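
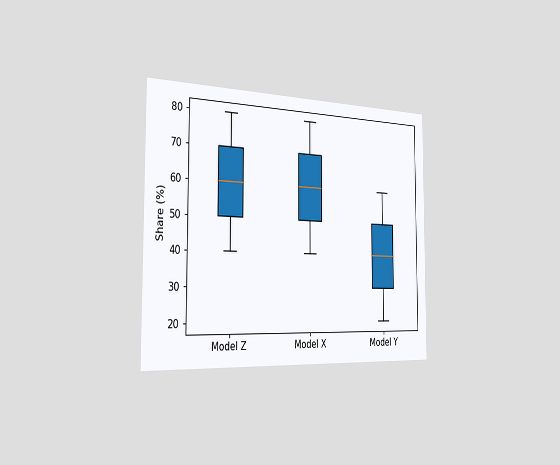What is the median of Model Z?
60%

The chart is viewed slightly from the left. The median line in the Model Z box sits at 60%.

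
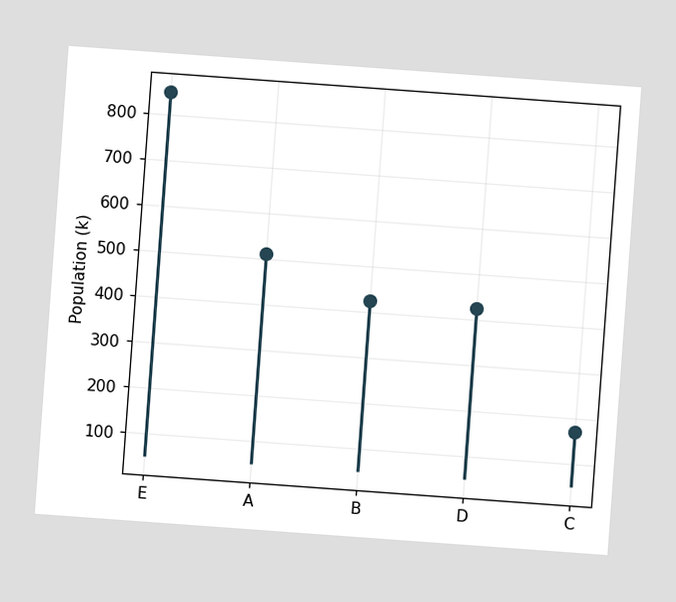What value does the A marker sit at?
510k

The chart is tilted about 4° clockwise. The A marker sits at 510k.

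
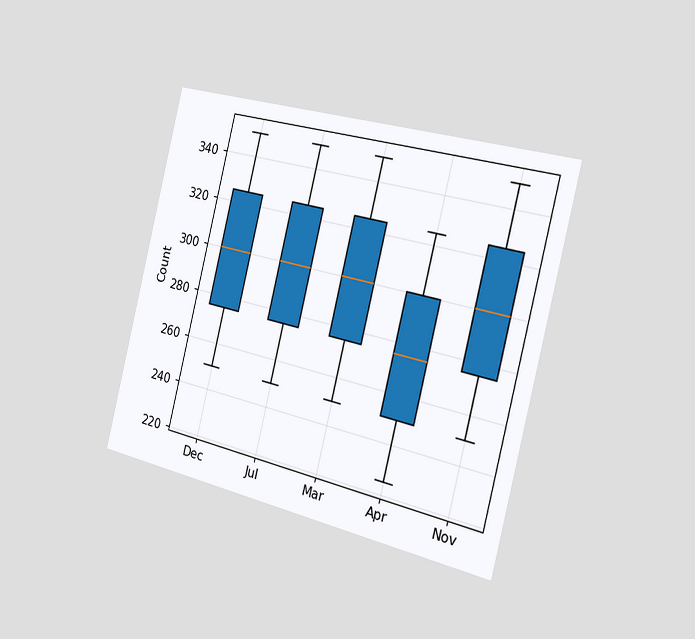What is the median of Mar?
300

The chart is tilted about 14° clockwise and viewed slightly from the right. The median line in the Mar box sits at 300.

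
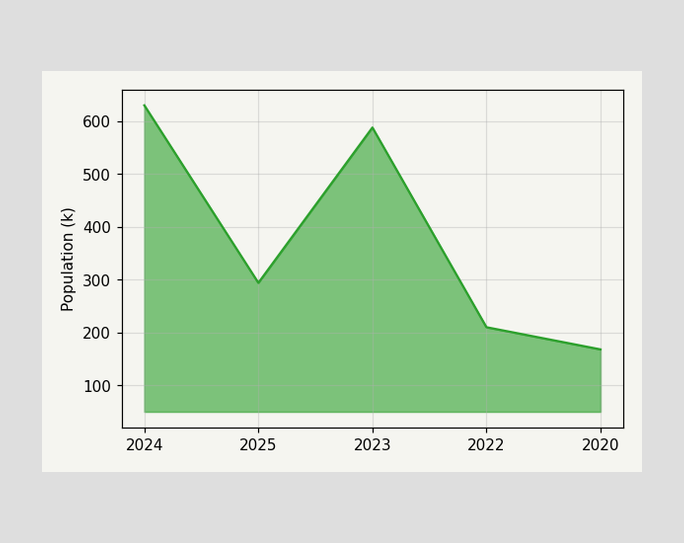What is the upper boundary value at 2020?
At 2020 the upper boundary is at 168k.

168k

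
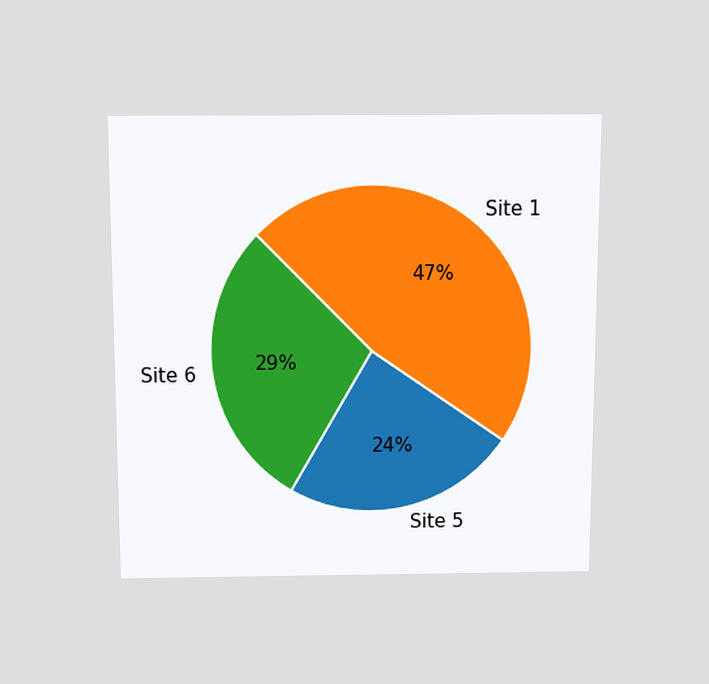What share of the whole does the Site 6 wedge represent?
29%

The chart is viewed slightly from above. The Site 6 slice takes up 29% of the pie.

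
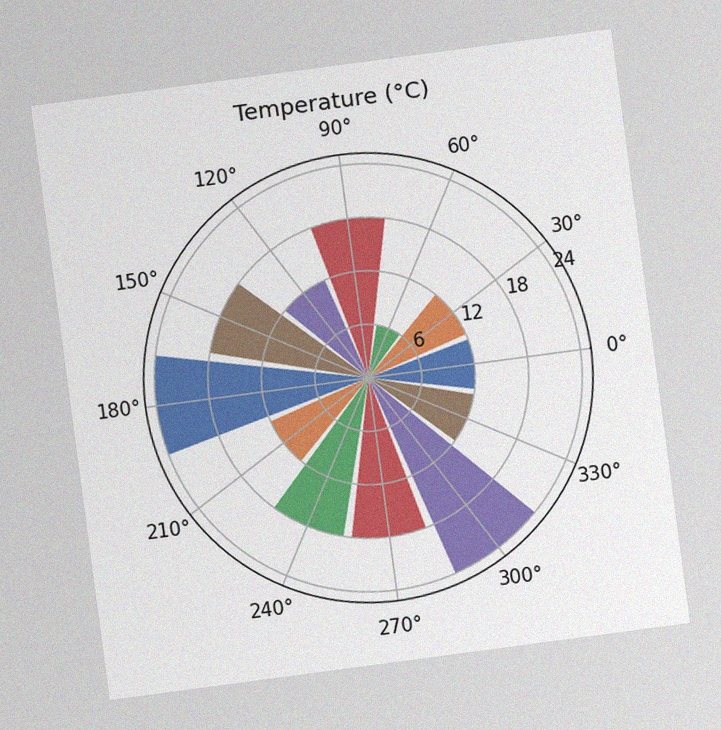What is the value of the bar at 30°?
12°C

The chart is tilted about 8° counter-clockwise, with some photo noise. The bar at 30° reaches 12°C on the radial axis.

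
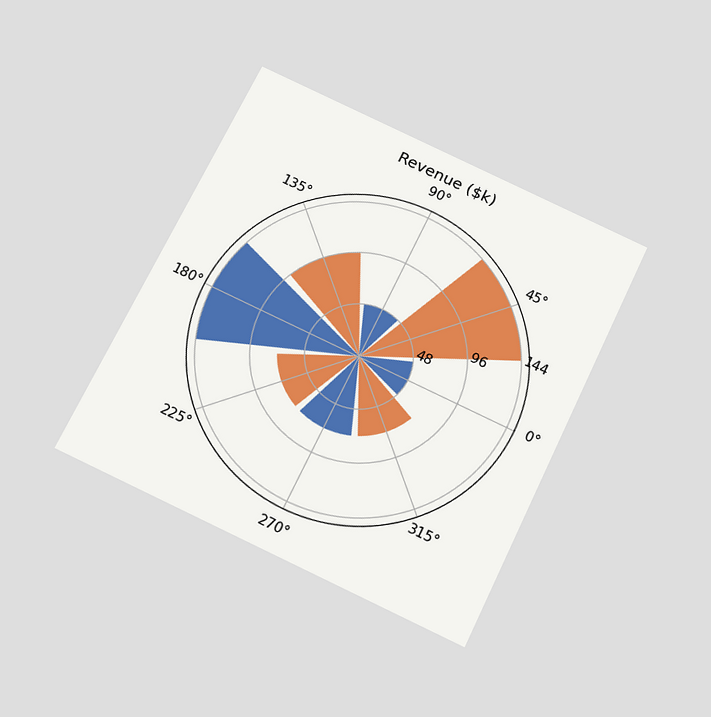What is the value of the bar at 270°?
The chart is tilted about 26° clockwise and viewed slightly from below. The bar at 270° reaches $72k on the radial axis.

$72k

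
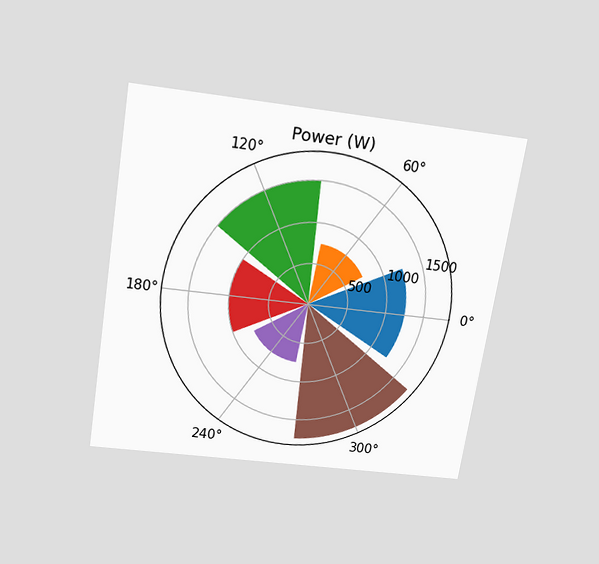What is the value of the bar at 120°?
The chart is tilted about 9° clockwise and viewed slightly from above. The bar at 120° reaches 1500W on the radial axis.

1500W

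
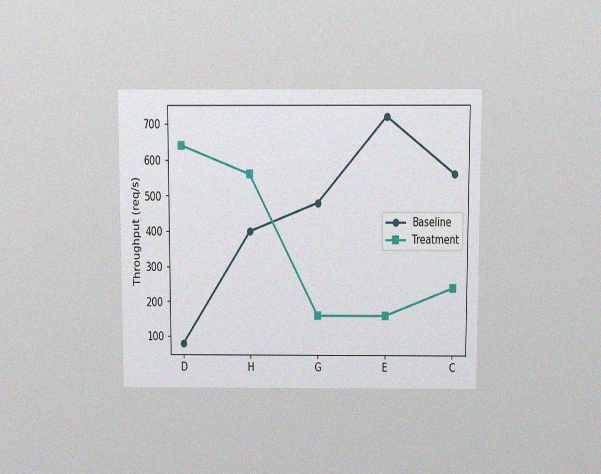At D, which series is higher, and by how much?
Treatment, by 560req/s

The chart is viewed slightly from above, with some photo noise. At D, Treatment sits above the other line by 560req/s.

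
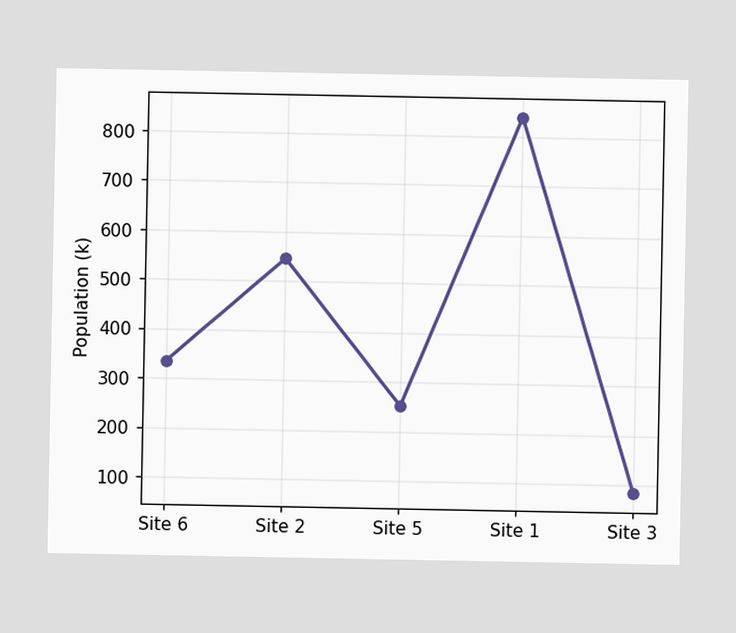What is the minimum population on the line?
84k

The lowest point is at Site 3, and reading across to the y-axis gives 84k.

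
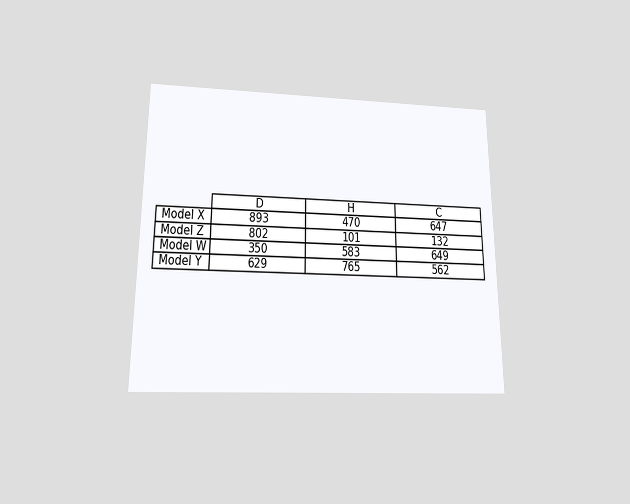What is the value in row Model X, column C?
647

The chart is viewed slightly from below. The (Model X, C) cell reads 647.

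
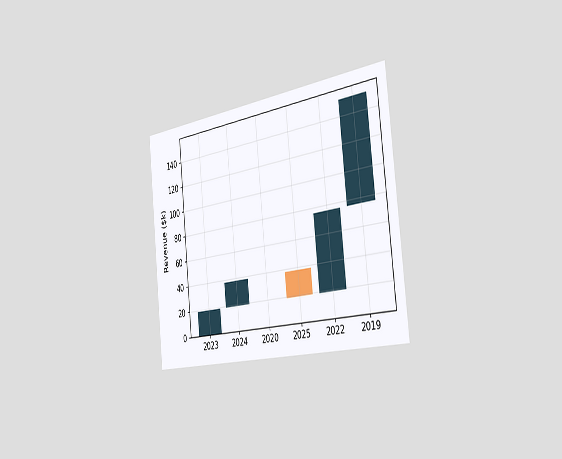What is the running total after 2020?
The chart is tilted about 6° counter-clockwise and viewed slightly from the right. After 2020 the running total reaches $38k.

$38k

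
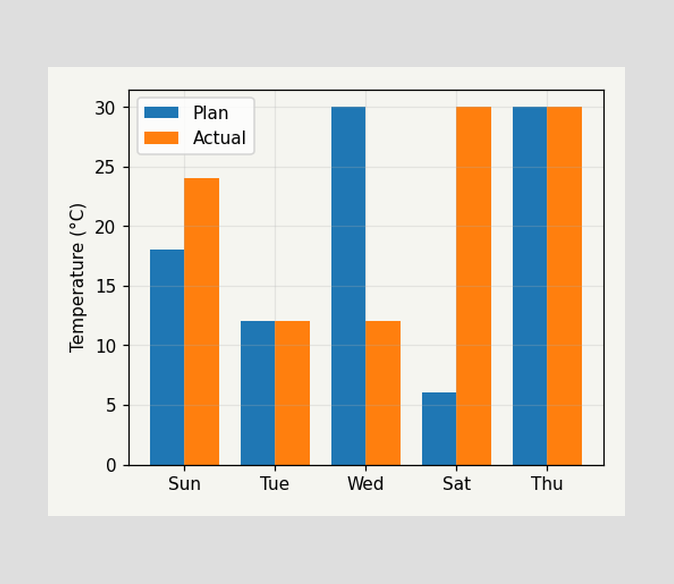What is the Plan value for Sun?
The Plan bar at Sun reaches 18°C on the y-axis.

18°C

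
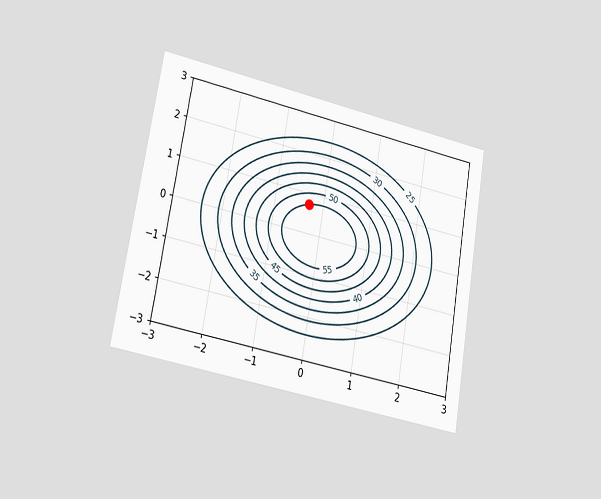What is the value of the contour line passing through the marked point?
55

The chart is tilted about 10° clockwise and viewed slightly from the left. The marked point sits on the contour labelled 55.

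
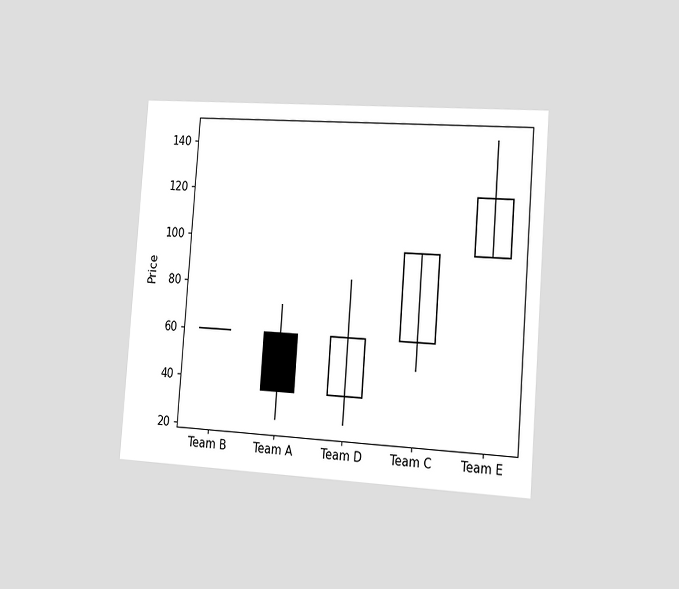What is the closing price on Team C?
The chart is tilted about 4° clockwise and viewed slightly from the right. The Team C candle closes at 96.

96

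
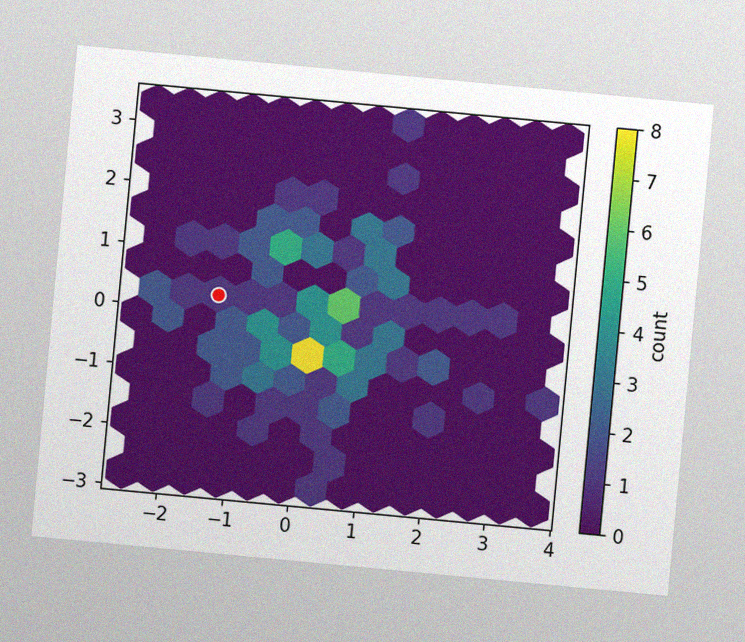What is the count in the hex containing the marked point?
The chart is tilted about 5° clockwise, with some photo noise. The marked hex reads 1 on the colorbar.

1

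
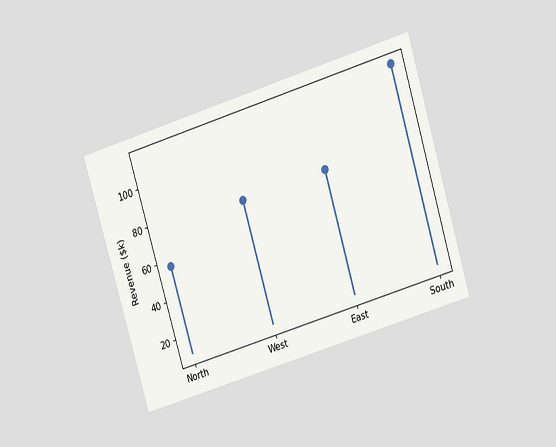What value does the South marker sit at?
$114k

The chart is tilted about 17° counter-clockwise and viewed at a slight angle. The South marker sits at $114k.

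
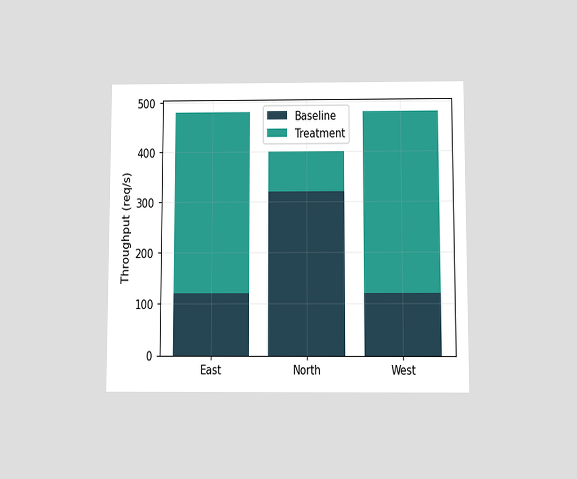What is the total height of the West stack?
480req/s

The chart is viewed slightly from below. The West stack's top reaches 480req/s on the y-axis.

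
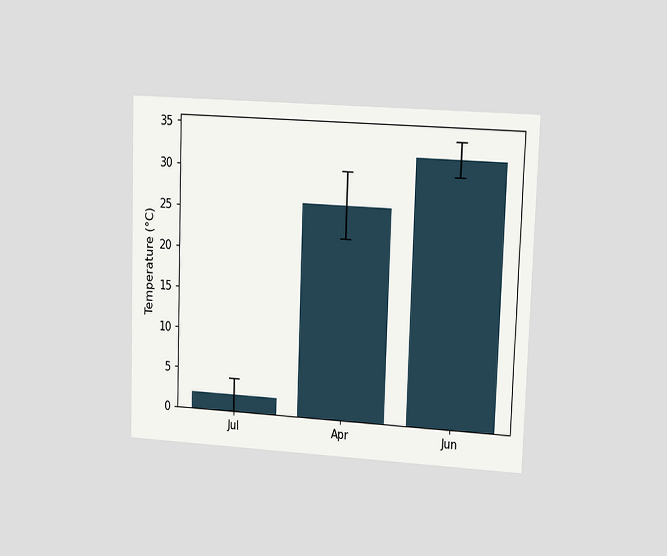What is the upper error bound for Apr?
The chart is tilted about 2° clockwise and viewed at a slight angle. The Apr bar's upper whisker reaches 30°C.

30°C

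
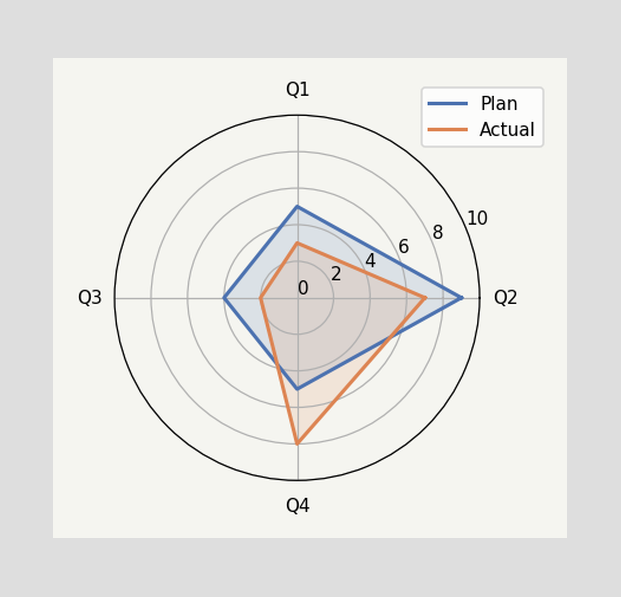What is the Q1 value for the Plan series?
5

On the Q1 axis, Plan reaches 5.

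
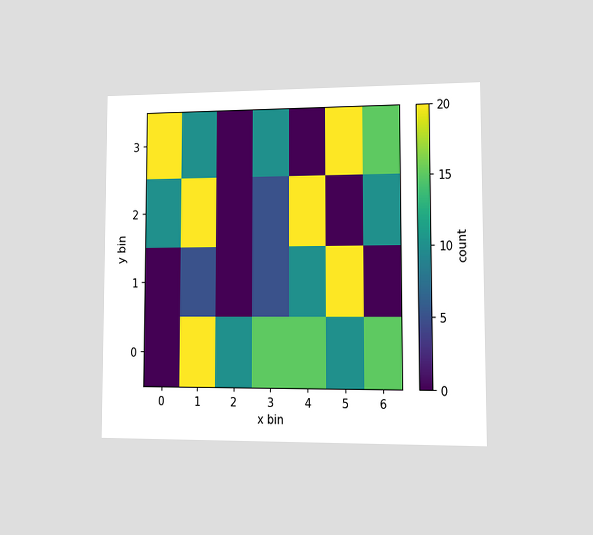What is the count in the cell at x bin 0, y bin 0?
The chart is viewed at a slight angle. Matching the cell (0, 0) against the colorbar gives 0.

0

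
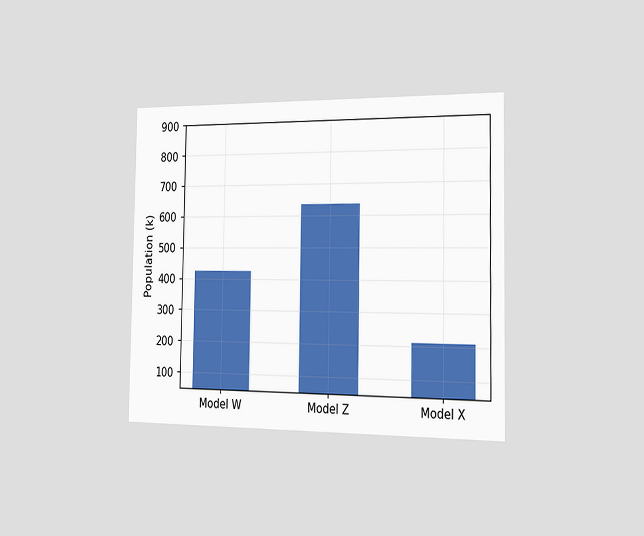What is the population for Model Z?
The chart is viewed slightly from the right. Reading along the chart's y-axis, the Model Z bar reaches 636k.

636k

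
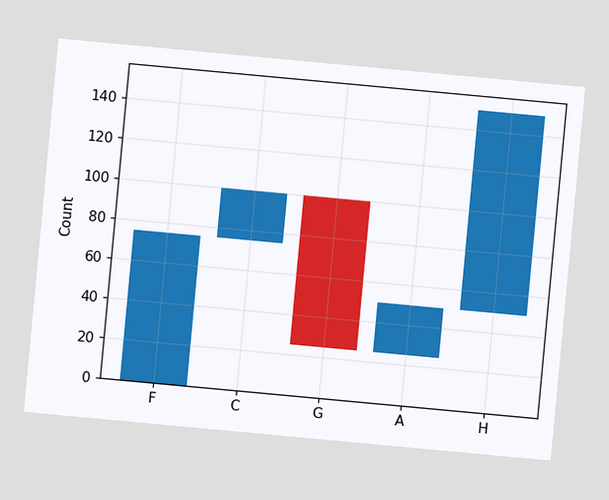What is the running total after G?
The chart is tilted about 5° clockwise. After G the running total reaches 25.

25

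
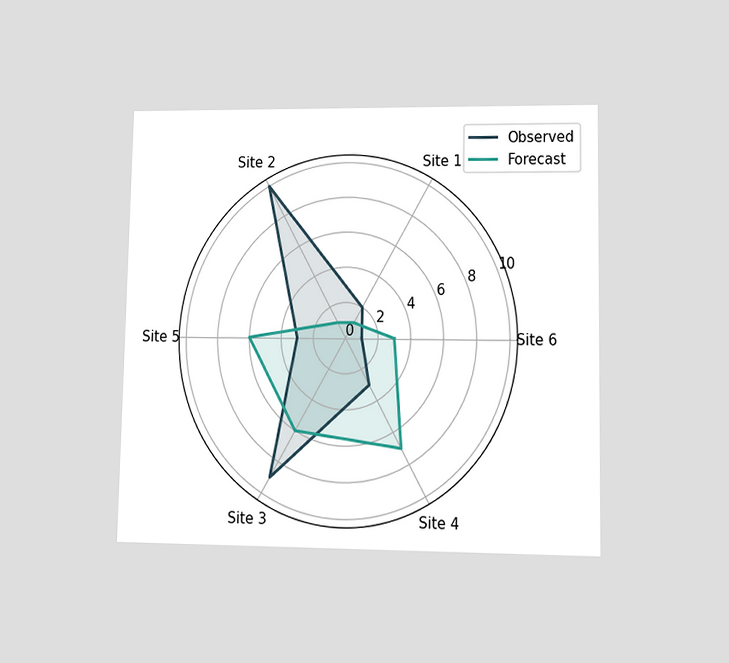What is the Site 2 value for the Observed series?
10

The chart is viewed at a slight angle. On the Site 2 axis, Observed reaches 10.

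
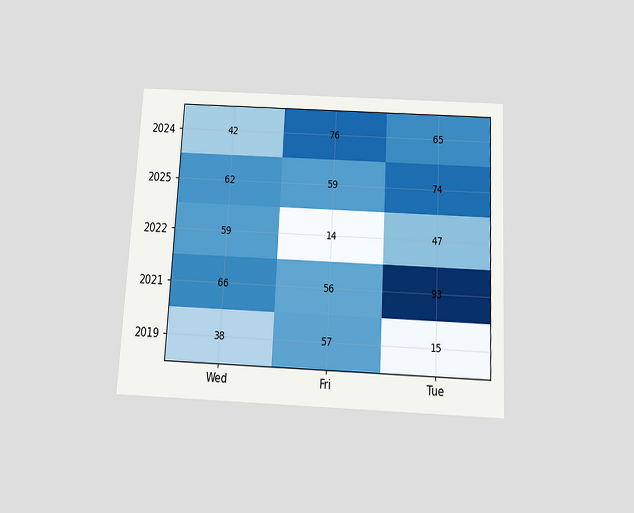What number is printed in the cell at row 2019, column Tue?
15

The chart is tilted about 3° clockwise and viewed slightly from below. The (2019, Tue) cell reads 15.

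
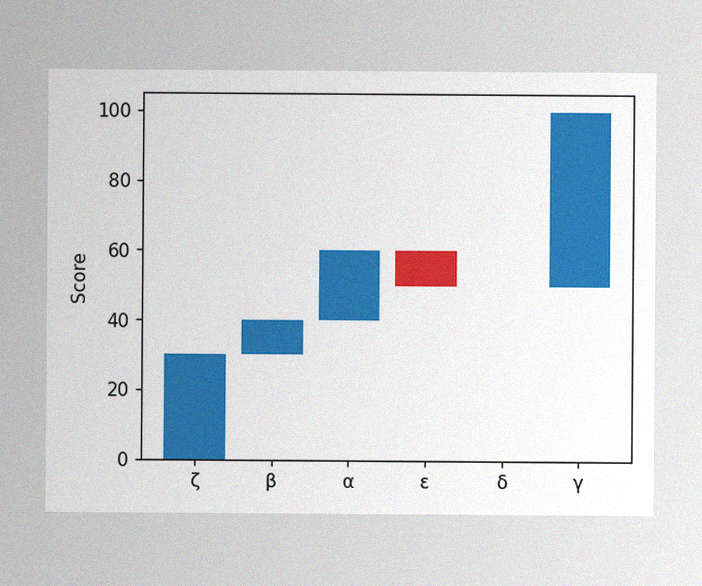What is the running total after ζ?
The image has some photo noise and uneven lighting. After ζ the running total reaches 30.

30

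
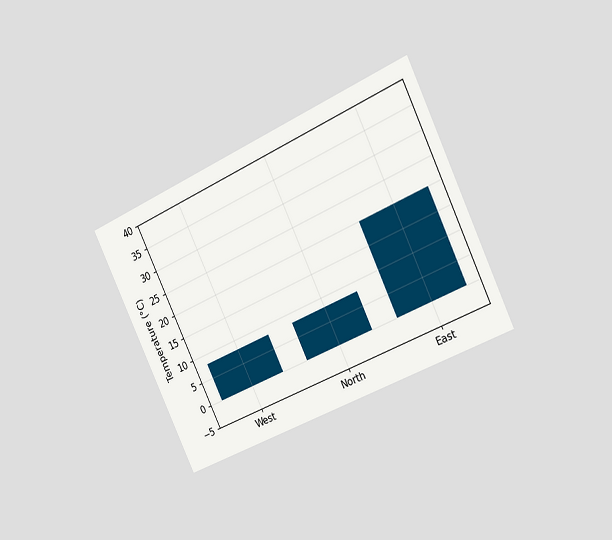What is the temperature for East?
The chart is tilted about 25° counter-clockwise and viewed slightly from the right. Reading along the chart's y-axis, the East bar reaches 20°C.

20°C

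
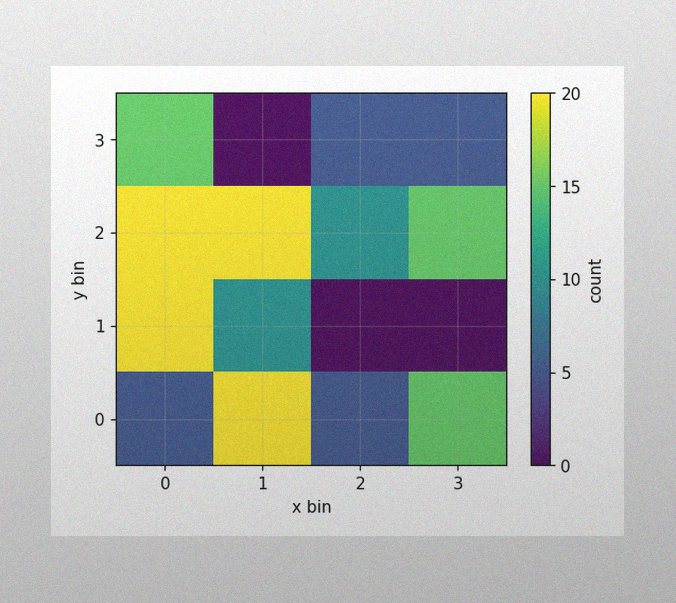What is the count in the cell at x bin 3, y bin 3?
5

The image has some photo noise and uneven lighting. Matching the cell (3, 3) against the colorbar gives 5.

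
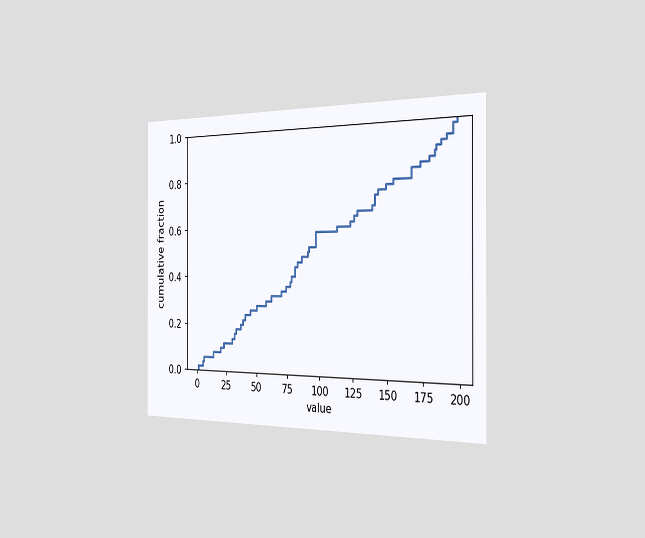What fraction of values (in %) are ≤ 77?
38%

The chart is viewed slightly from the right. At x=77 the ECDF step is at 38%.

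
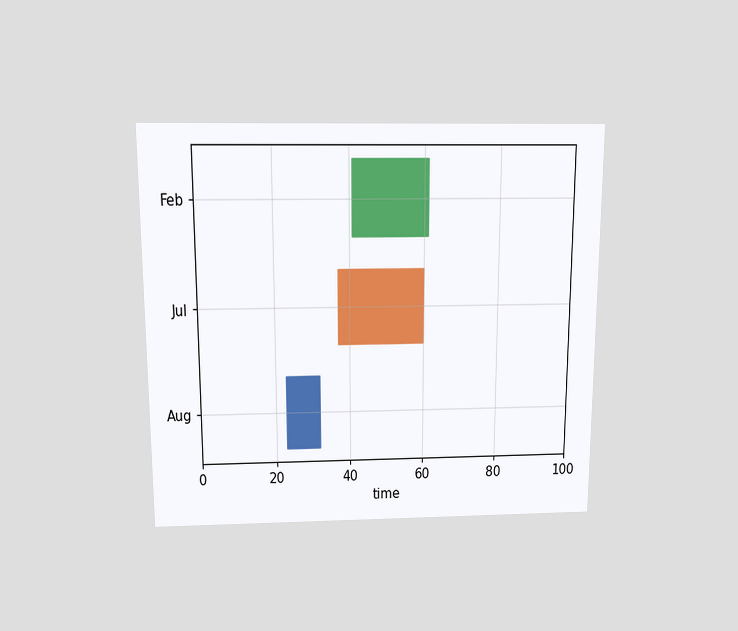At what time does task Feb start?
41

The chart is viewed slightly from above. The Feb bar begins at t=41.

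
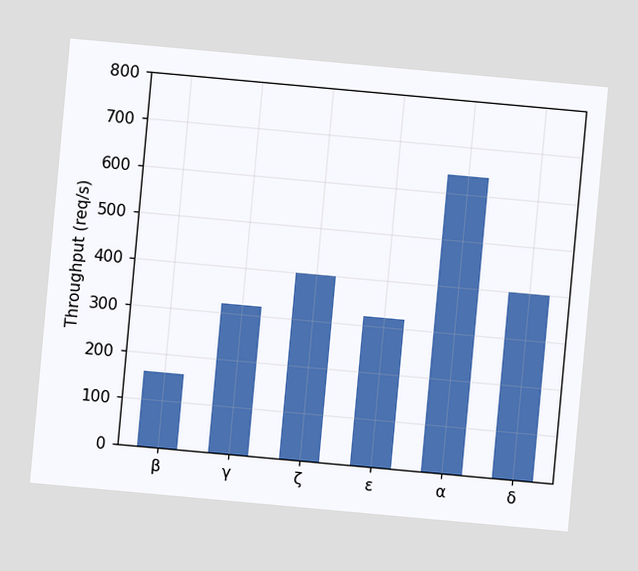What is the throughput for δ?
400req/s

The chart is tilted about 5° clockwise. Reading along the chart's y-axis, the δ bar reaches 400req/s.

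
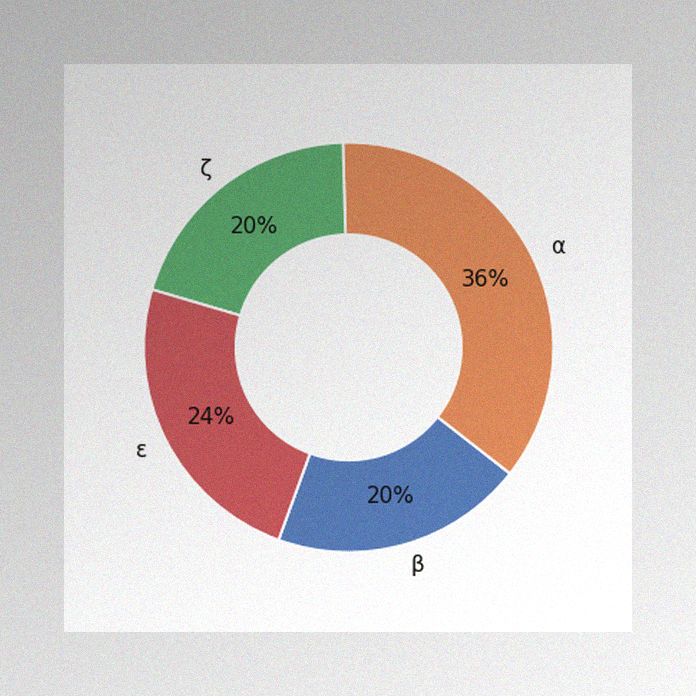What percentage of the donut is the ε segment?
The image has some photo noise and uneven lighting. The ε segment takes up 24% of the ring.

24%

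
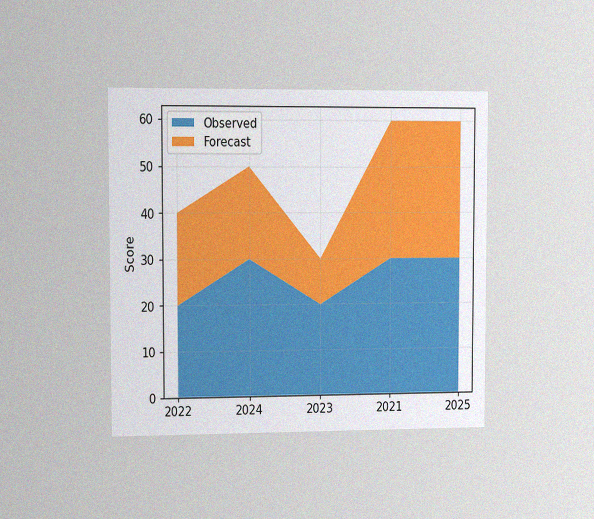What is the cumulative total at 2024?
The chart is viewed slightly from the left, with some photo noise. The stacked total at 2024 reaches 50.

50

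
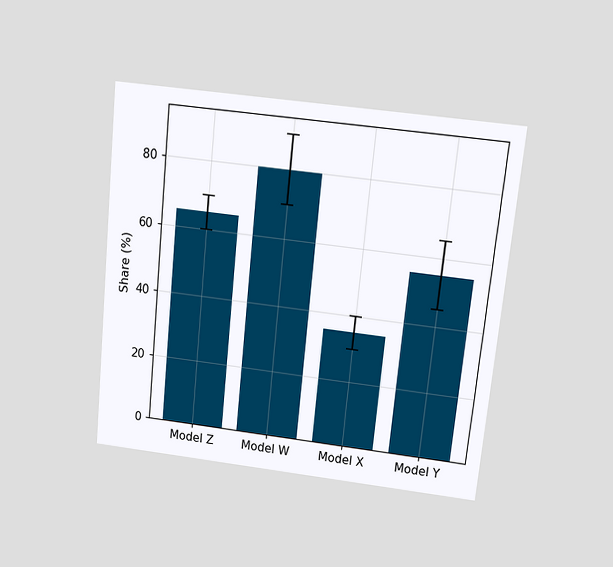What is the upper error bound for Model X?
The chart is tilted about 6° clockwise and viewed slightly from above. The Model X bar's upper whisker reaches 40%.

40%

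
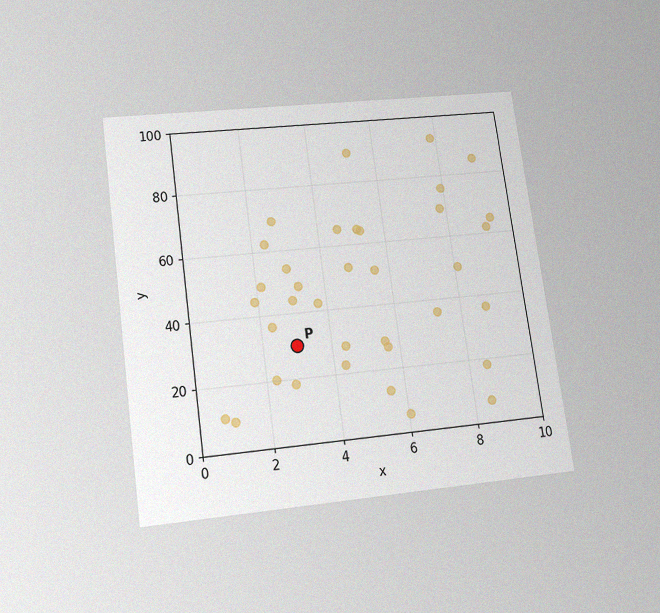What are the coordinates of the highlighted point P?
(3, 30)

The chart is tilted about 8° counter-clockwise and viewed slightly from below, with some photo noise. Following the gridlines from P to each axis, P sits at (3, 30).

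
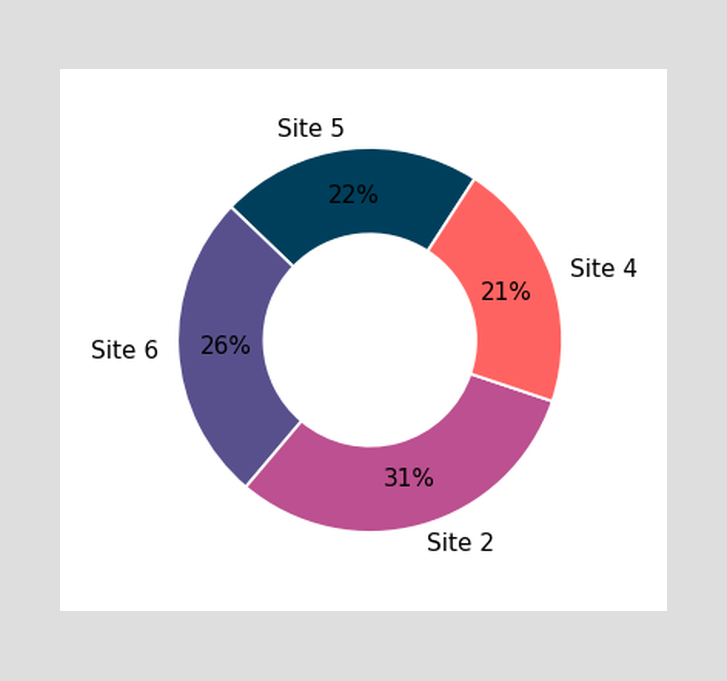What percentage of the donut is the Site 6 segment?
The Site 6 segment takes up 26% of the ring.

26%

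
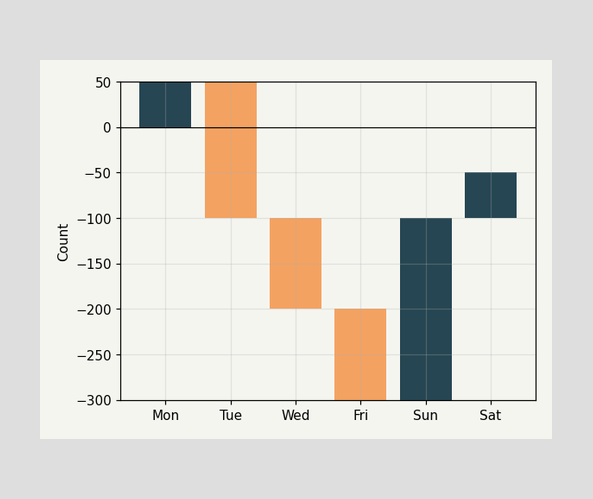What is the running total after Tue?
-100

After Tue the running total reaches -100.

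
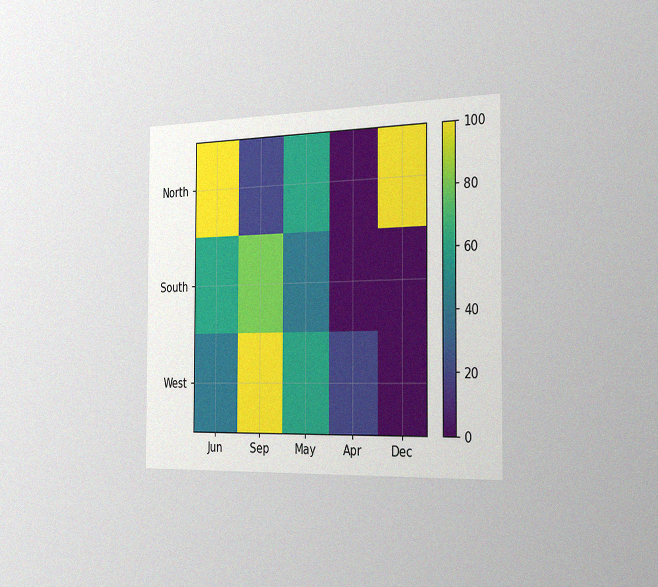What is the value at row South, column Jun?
The chart is viewed slightly from the right, with some photo noise. Matching cell (South, Jun) against the colorbar gives 60.

60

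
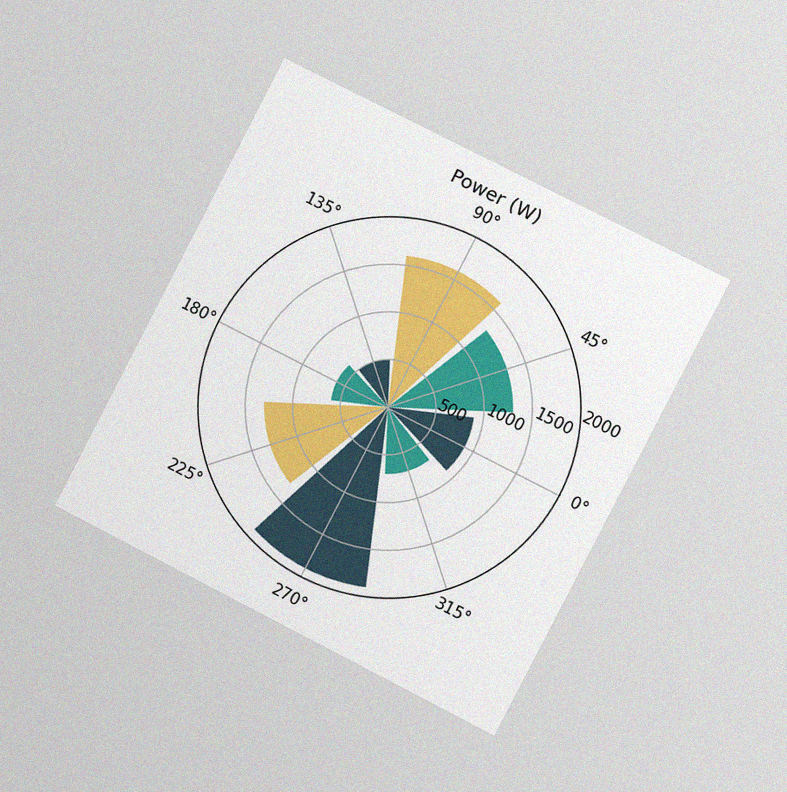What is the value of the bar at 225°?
1300W

The chart is tilted about 27° clockwise and viewed slightly from the right, with some photo noise. The bar at 225° reaches 1300W on the radial axis.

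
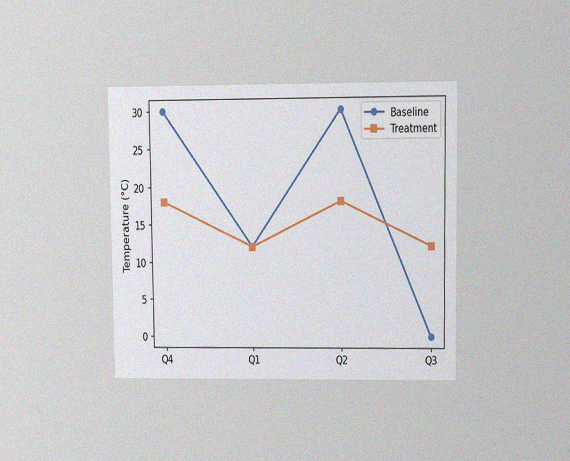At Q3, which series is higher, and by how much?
The chart is viewed at a slight angle, with some photo noise. At Q3, Treatment sits above the other line by 12°C.

Treatment, by 12°C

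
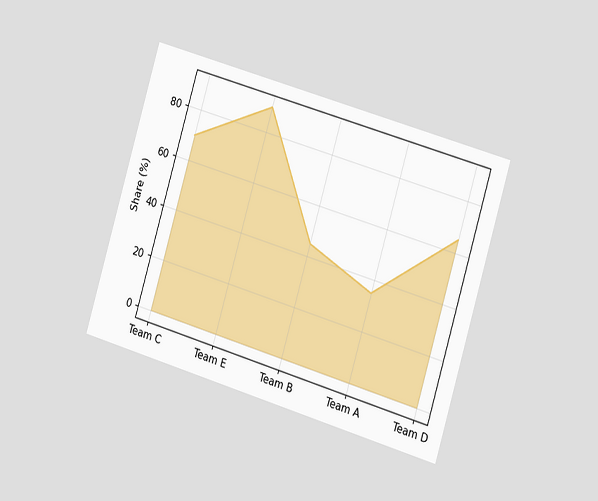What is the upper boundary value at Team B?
The chart is tilted about 17° clockwise and viewed slightly from the right. At Team B the upper boundary is at 45%.

45%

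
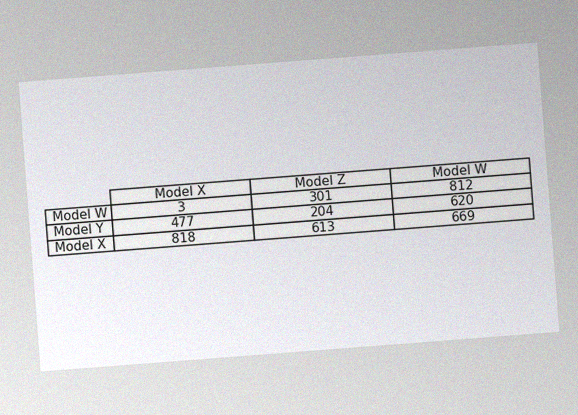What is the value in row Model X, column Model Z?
The chart is tilted about 4° counter-clockwise, with some photo noise. The (Model X, Model Z) cell reads 613.

613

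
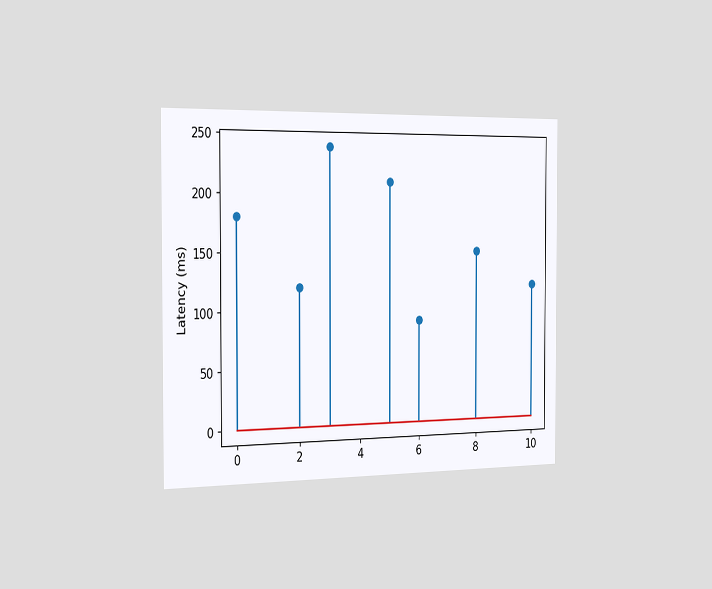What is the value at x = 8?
150ms

The chart is viewed slightly from the left. The stem at x=8 reaches 150ms.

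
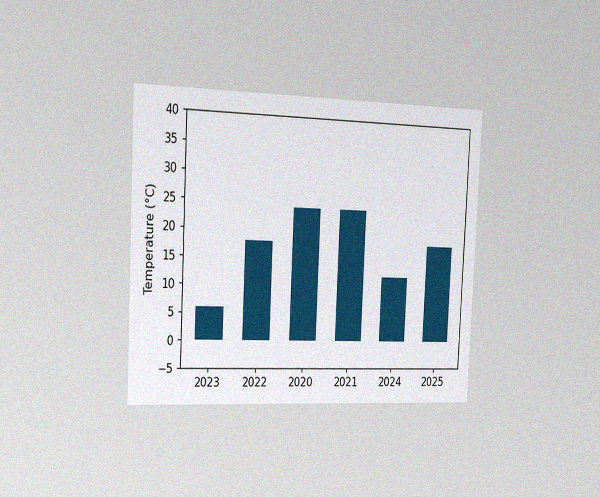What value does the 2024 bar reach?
The chart is tilted about 3° clockwise and viewed slightly from the left, with some photo noise. Reading along the chart's y-axis, the 2024 bar reaches 12°C.

12°C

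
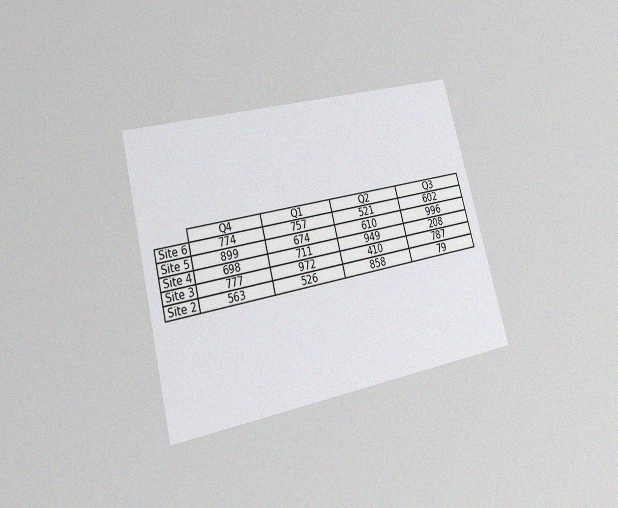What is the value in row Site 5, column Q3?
The chart is tilted about 14° counter-clockwise and viewed at a slight angle, with some photo noise. The (Site 5, Q3) cell reads 996.

996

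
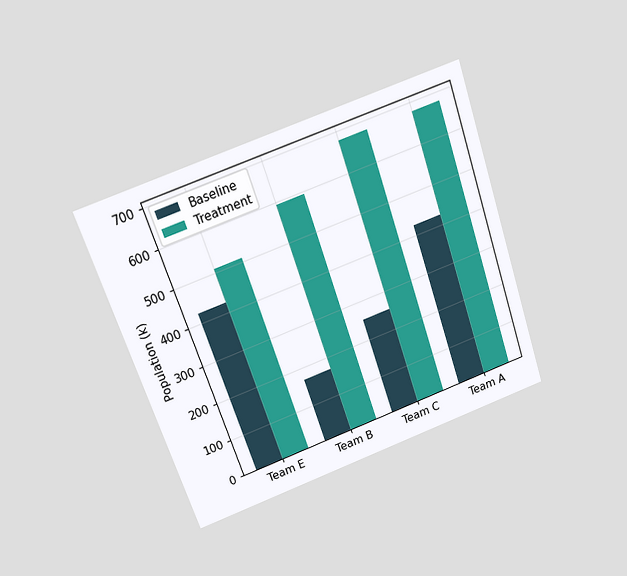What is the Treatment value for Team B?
595k

The chart is tilted about 19° counter-clockwise and viewed slightly from above. The Treatment bar at Team B reaches 595k on the y-axis.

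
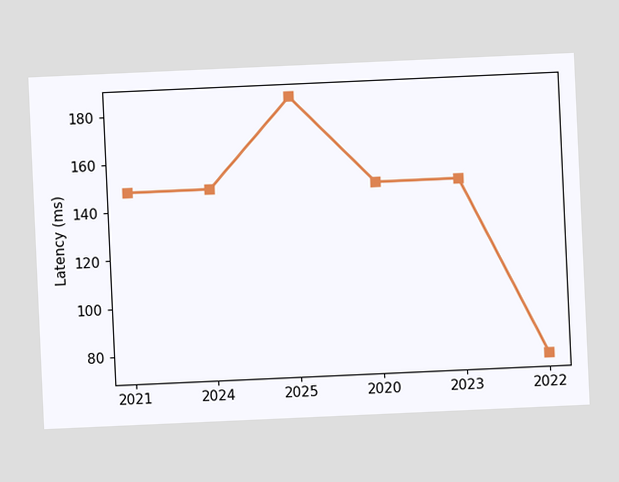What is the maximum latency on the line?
The chart is tilted about 3° counter-clockwise. The highest point is at 2025, and reading across to the y-axis gives 185ms.

185ms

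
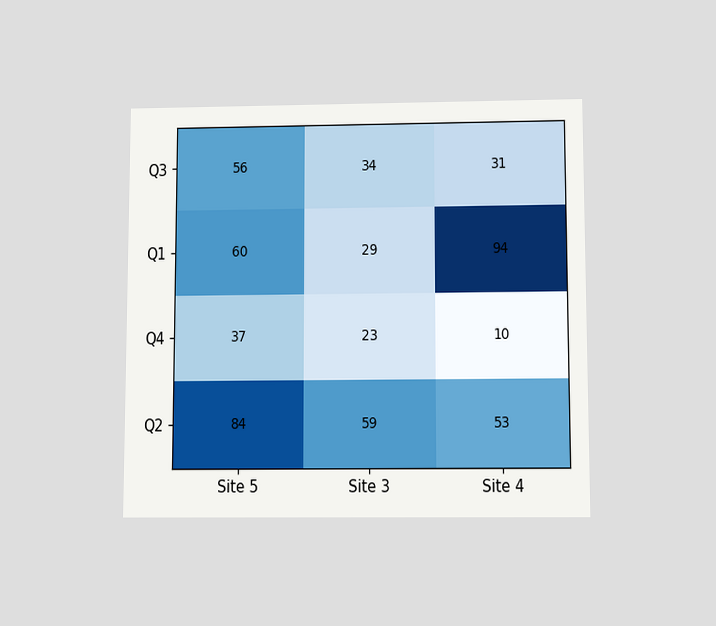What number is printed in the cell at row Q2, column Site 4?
The chart is viewed slightly from below. The (Q2, Site 4) cell reads 53.

53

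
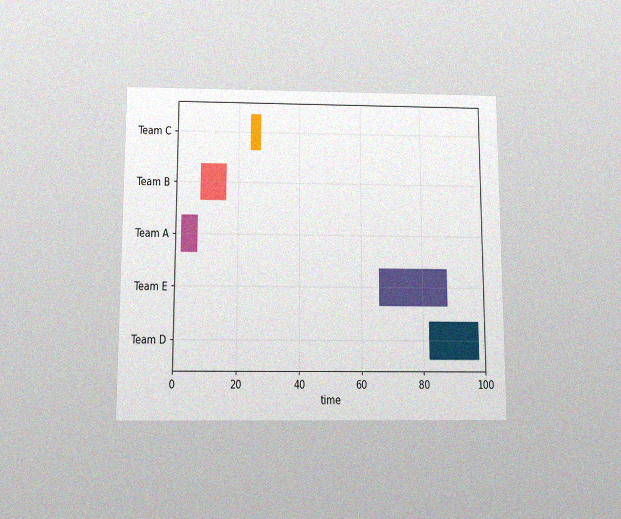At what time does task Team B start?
The chart is viewed slightly from below, with some photo noise. The Team B bar begins at t=8.

8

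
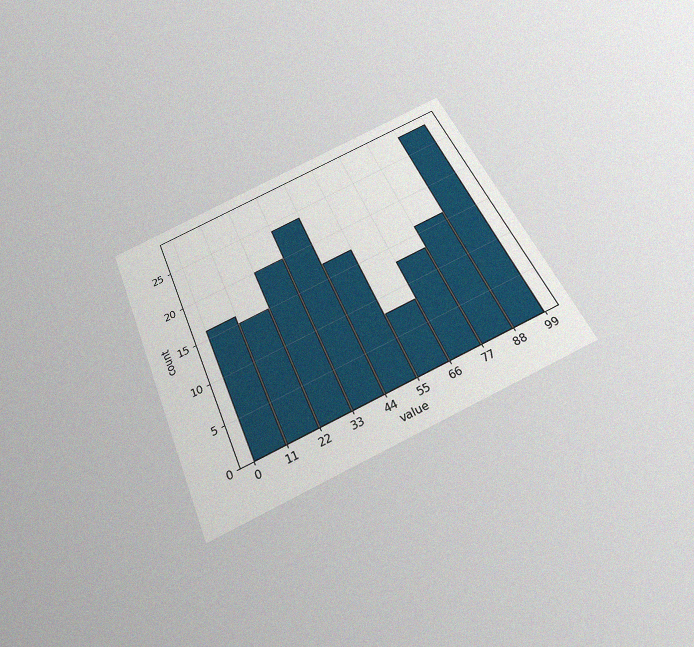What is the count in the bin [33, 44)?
The chart is tilted about 23° counter-clockwise and viewed slightly from below, with some photo noise. The [33, 44) bin has height 24.

24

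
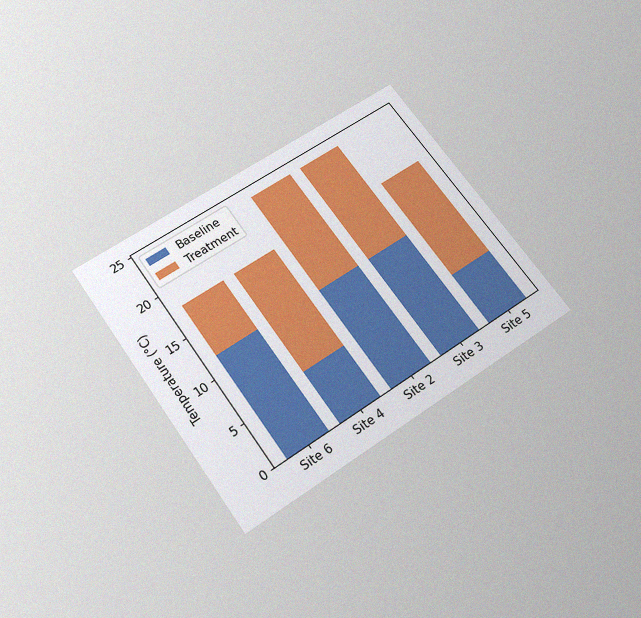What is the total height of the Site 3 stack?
The chart is tilted about 35° counter-clockwise and viewed slightly from below, with some photo noise. The Site 3 stack's top reaches 24°C on the y-axis.

24°C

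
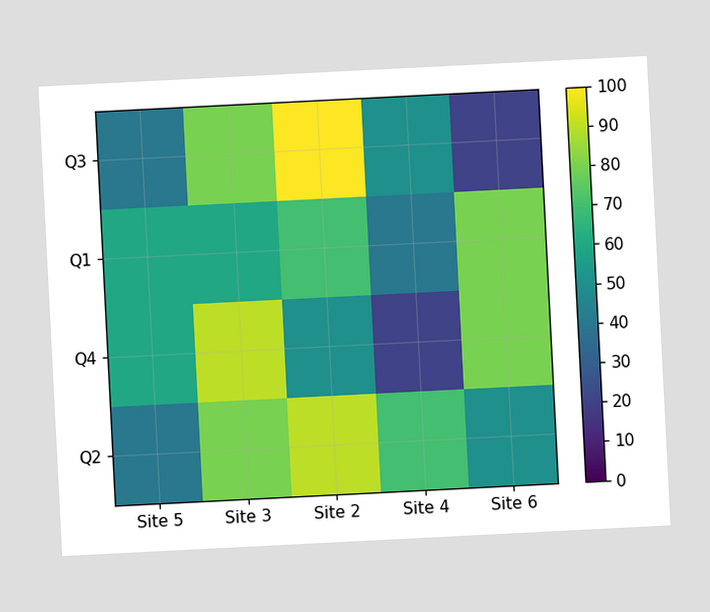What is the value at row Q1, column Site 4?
The chart is tilted about 3° counter-clockwise. Matching cell (Q1, Site 4) against the colorbar gives 40.

40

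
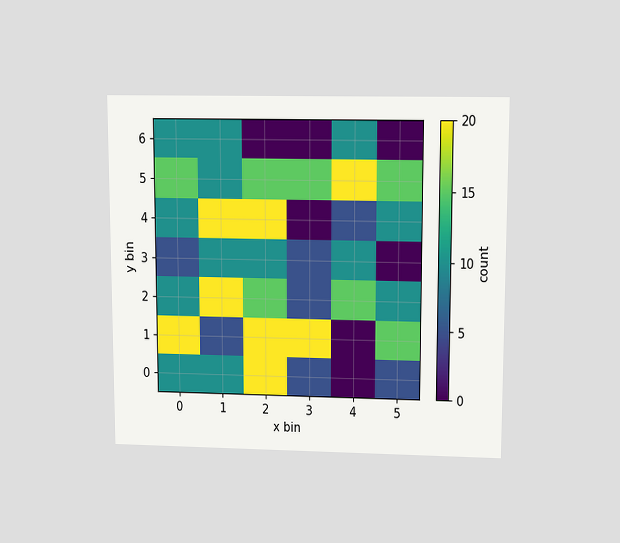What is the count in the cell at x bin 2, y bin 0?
20

The chart is viewed slightly from above. Matching the cell (2, 0) against the colorbar gives 20.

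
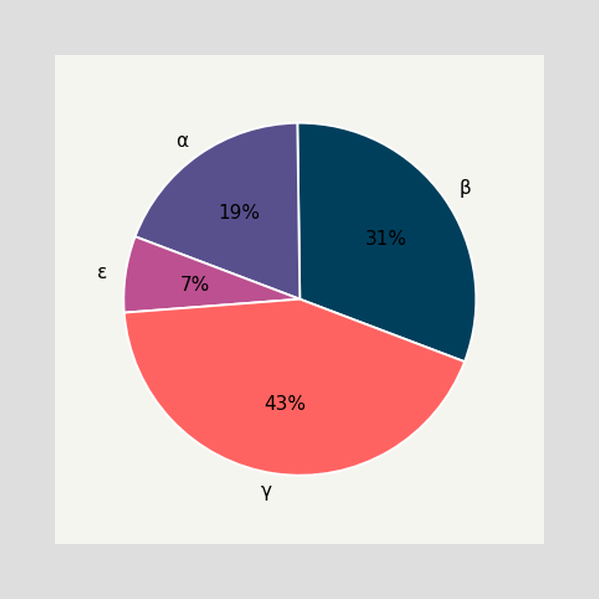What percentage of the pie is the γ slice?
43%

The γ slice takes up 43% of the pie.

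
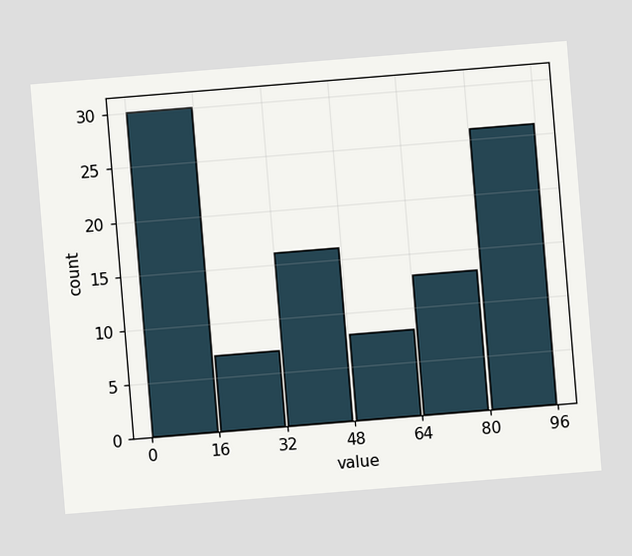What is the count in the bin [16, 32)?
The chart is tilted about 5° counter-clockwise. The [16, 32) bin has height 7.

7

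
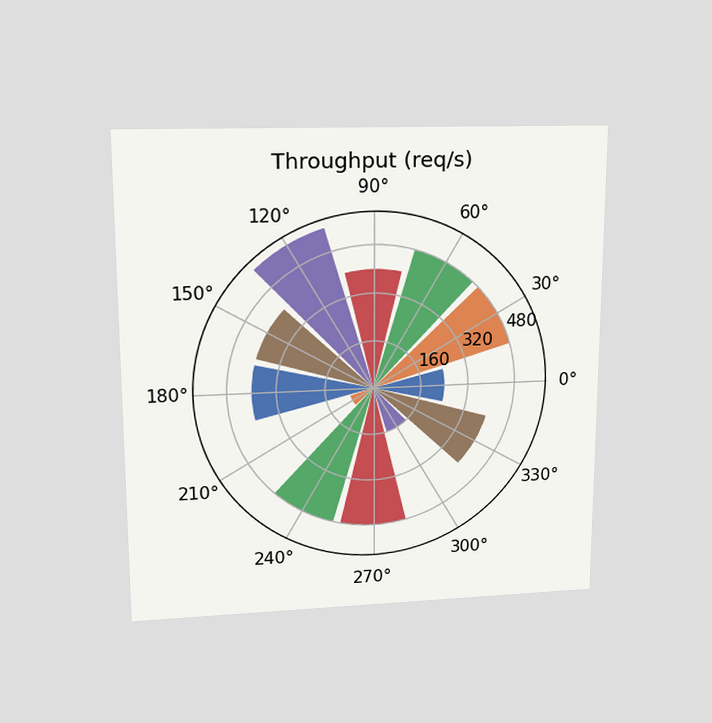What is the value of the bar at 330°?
The chart is viewed slightly from above. The bar at 330° reaches 400req/s on the radial axis.

400req/s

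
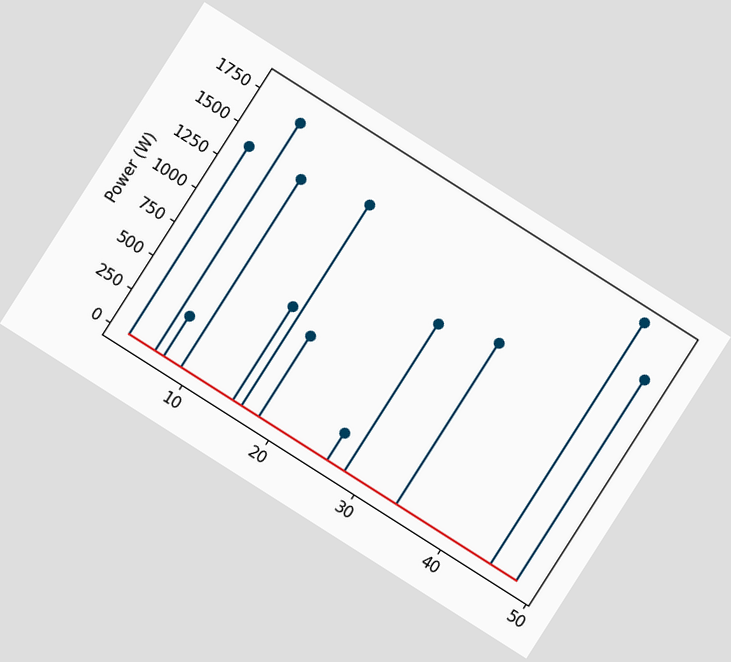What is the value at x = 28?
1100W

The chart is tilted about 32° clockwise. The stem at x=28 reaches 1100W.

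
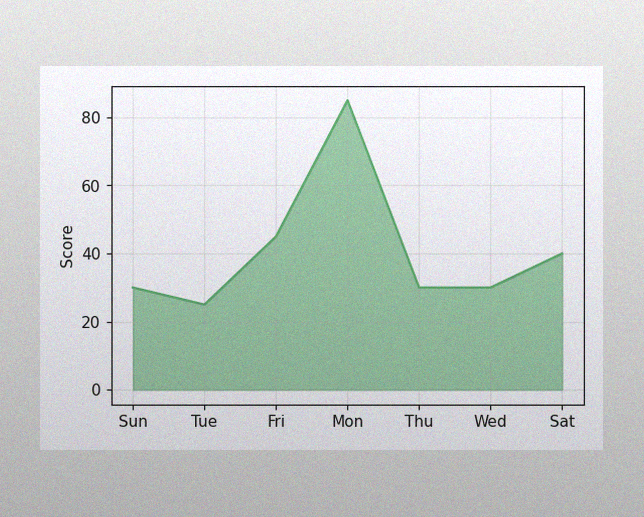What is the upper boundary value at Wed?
The image has some photo noise and uneven lighting. At Wed the upper boundary is at 30.

30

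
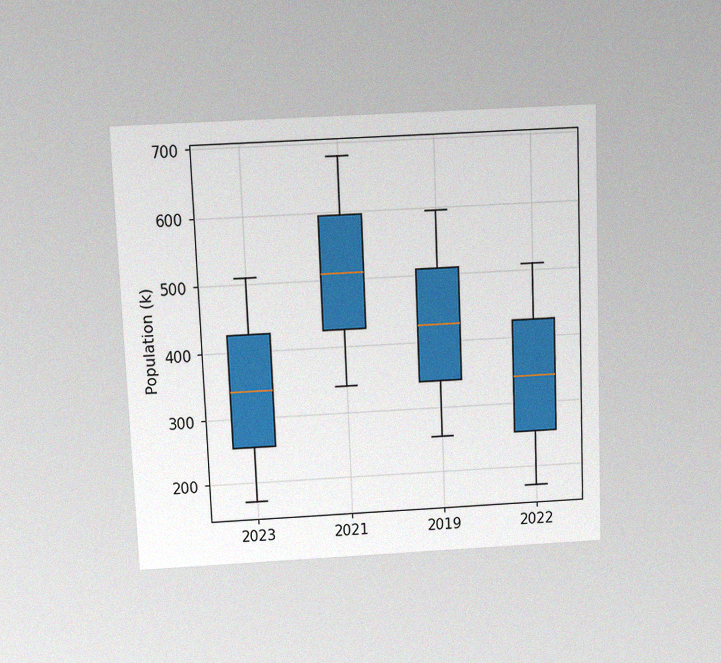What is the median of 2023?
The chart is tilted about 2° counter-clockwise and viewed slightly from above, with some photo noise. The median line in the 2023 box sits at 340k.

340k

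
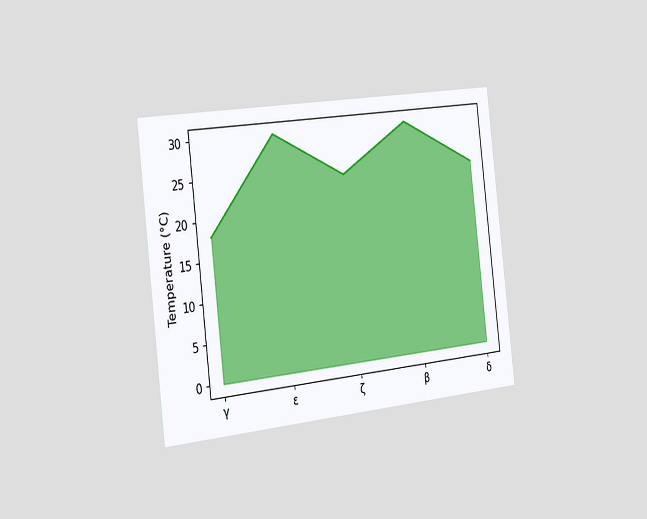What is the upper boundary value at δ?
The chart is tilted about 7° counter-clockwise and viewed slightly from the left. At δ the upper boundary is at 24°C.

24°C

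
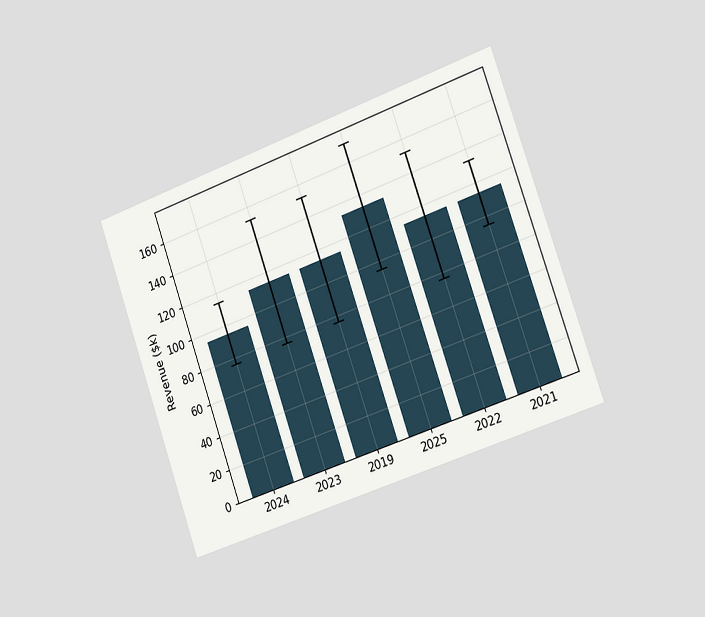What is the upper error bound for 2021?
The chart is tilted about 19° counter-clockwise and viewed slightly from the right. The 2021 bar's upper whisker reaches $133k.

$133k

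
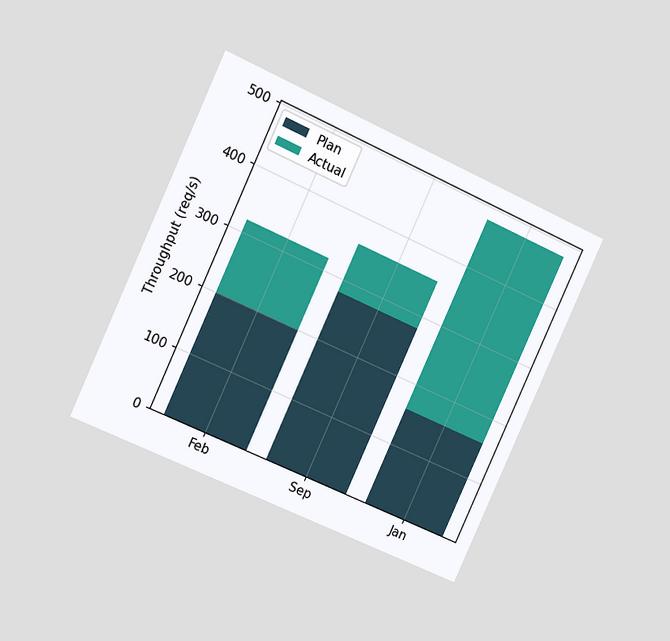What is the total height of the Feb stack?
320req/s

The chart is tilted about 24° clockwise and viewed slightly from the left. The Feb stack's top reaches 320req/s on the y-axis.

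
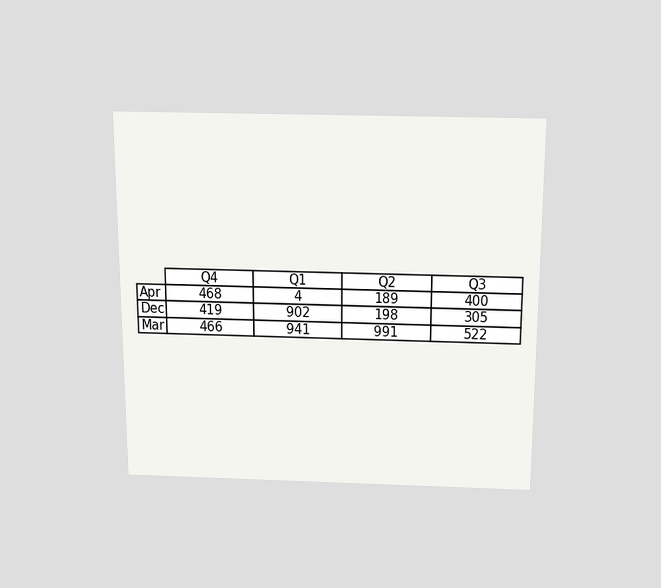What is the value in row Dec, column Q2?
The chart is viewed slightly from above. The (Dec, Q2) cell reads 198.

198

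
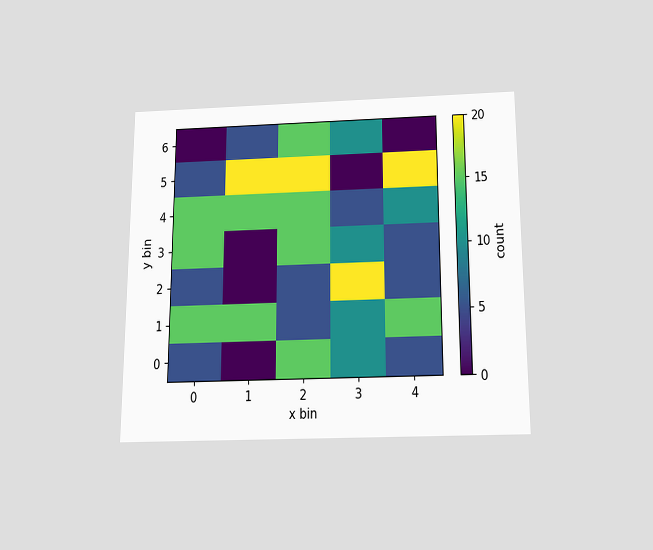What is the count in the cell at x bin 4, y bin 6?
The chart is viewed slightly from below. Matching the cell (4, 6) against the colorbar gives 0.

0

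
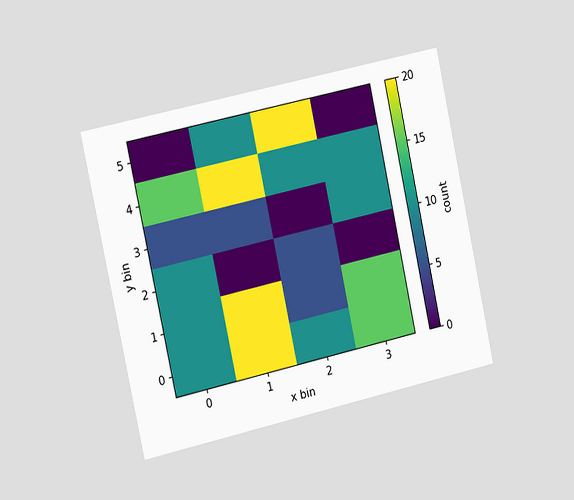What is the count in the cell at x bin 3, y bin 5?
0

The chart is tilted about 12° counter-clockwise and viewed slightly from the left. Matching the cell (3, 5) against the colorbar gives 0.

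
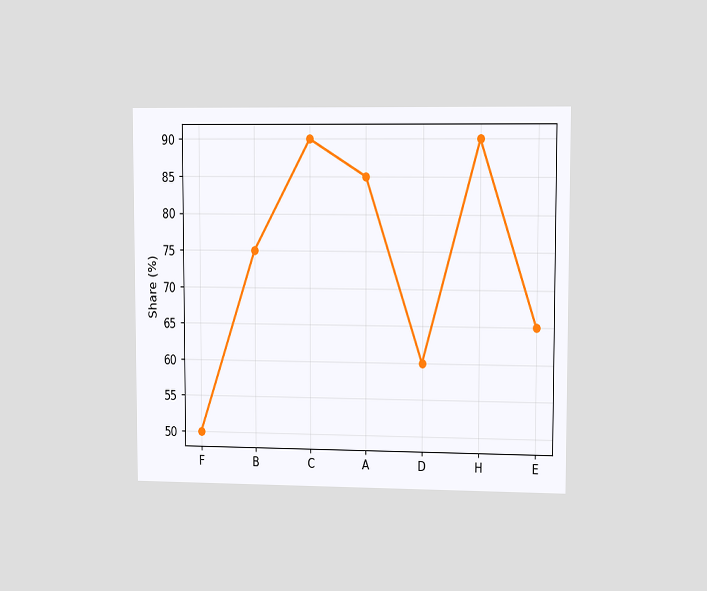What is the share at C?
90%

The chart is viewed slightly from the right. At C, the line is at 90%.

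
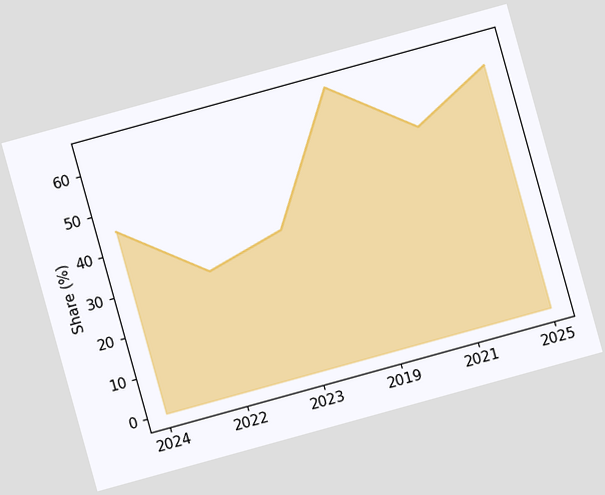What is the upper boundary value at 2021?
50%

The chart is tilted about 15° counter-clockwise. At 2021 the upper boundary is at 50%.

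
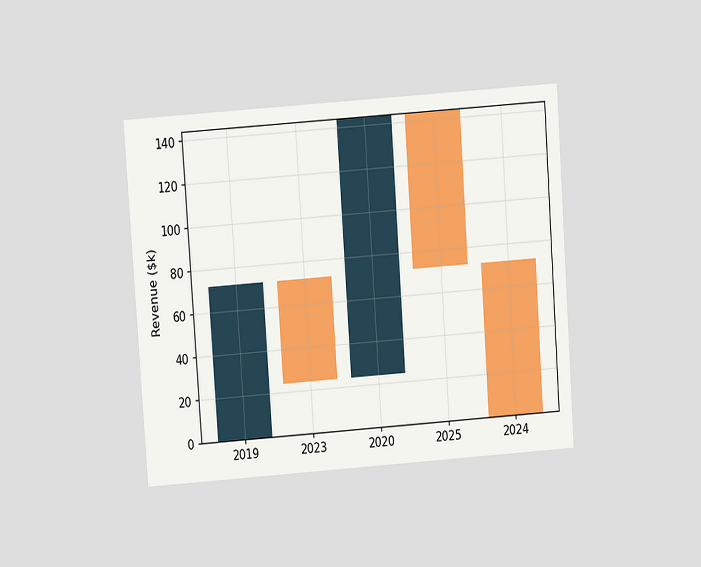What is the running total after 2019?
$72k

The chart is tilted about 4° counter-clockwise and viewed at a slight angle. After 2019 the running total reaches $72k.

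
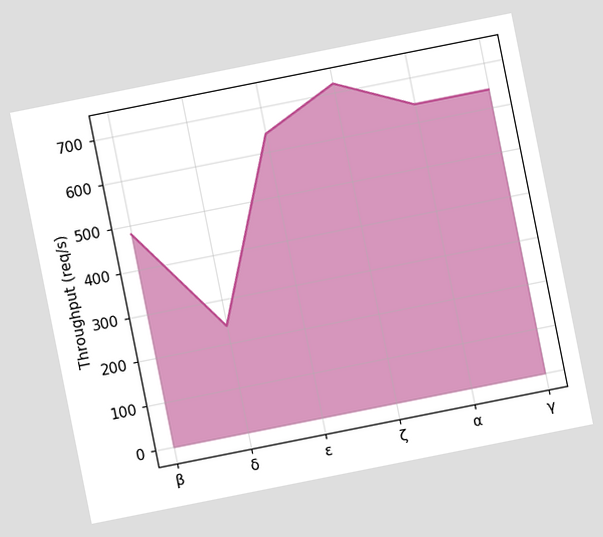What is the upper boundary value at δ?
The chart is tilted about 11° counter-clockwise. At δ the upper boundary is at 240req/s.

240req/s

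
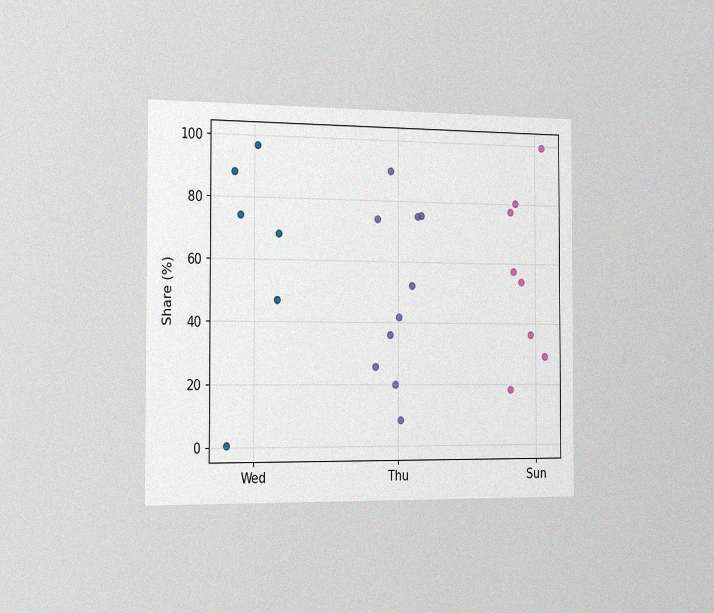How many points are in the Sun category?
8

The chart is viewed slightly from the left, with some photo noise. Counting the markers in the Sun column gives 8.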